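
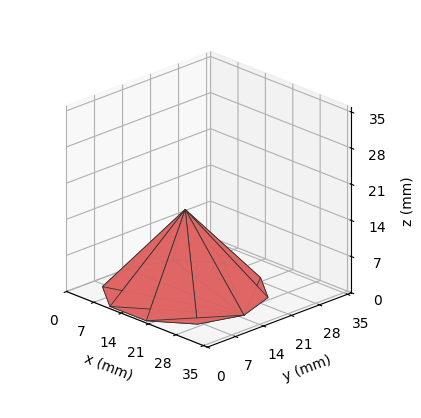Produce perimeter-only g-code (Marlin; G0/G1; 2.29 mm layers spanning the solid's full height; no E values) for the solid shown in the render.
Reading the render: the shape is a regular 10-sided pyramid, base circumscribed radius ≈ 15 mm, apex at z ≈ 16 mm (dimensions read to the nearest mm from the axis ticks). For the g-code, the solid's height is divided into equal slices at the stated Δz and each level perimeter traced with G1 moves after a G0 lift.

; perimeter-only toolpath
G21 ; units = mm
G90 ; absolute positioning
G28 ; home
; layer 1
G0 Z2.29
G0 X27.86 Y15.00
G1 X25.41 Y22.56
G1 X18.98 Y27.23
G1 X11.02 Y27.23
G1 X4.59 Y22.56
G1 X2.14 Y15.00
G1 X4.59 Y7.44
G1 X11.02 Y2.77
G1 X18.98 Y2.77
G1 X25.41 Y7.44
G1 X27.86 Y15.00
; layer 2
G0 Z4.57
G0 X25.71 Y15.00
G1 X23.67 Y21.30
G1 X18.31 Y25.19
G1 X11.69 Y25.19
G1 X6.33 Y21.30
G1 X4.29 Y15.00
G1 X6.33 Y8.70
G1 X11.69 Y4.81
G1 X18.31 Y4.81
G1 X23.67 Y8.70
G1 X25.71 Y15.00
; layer 3
G0 Z6.86
G0 X23.57 Y15.00
G1 X21.94 Y20.04
G1 X17.65 Y23.15
G1 X12.35 Y23.15
G1 X8.06 Y20.04
G1 X6.43 Y15.00
G1 X8.06 Y9.96
G1 X12.35 Y6.85
G1 X17.65 Y6.85
G1 X21.94 Y9.96
G1 X23.57 Y15.00
; layer 4
G0 Z9.14
G0 X21.43 Y15.00
G1 X20.20 Y18.78
G1 X16.99 Y21.12
G1 X13.01 Y21.12
G1 X9.80 Y18.78
G1 X8.57 Y15.00
G1 X9.80 Y11.22
G1 X13.01 Y8.88
G1 X16.99 Y8.88
G1 X20.20 Y11.22
G1 X21.43 Y15.00
; layer 5
G0 Z11.43
G0 X19.29 Y15.00
G1 X18.47 Y17.52
G1 X16.33 Y19.08
G1 X13.67 Y19.08
G1 X11.53 Y17.52
G1 X10.71 Y15.00
G1 X11.53 Y12.48
G1 X13.67 Y10.92
G1 X16.33 Y10.92
G1 X18.47 Y12.48
G1 X19.29 Y15.00
; layer 6
G0 Z13.71
G0 X17.14 Y15.00
G1 X16.73 Y16.26
G1 X15.66 Y17.04
G1 X14.34 Y17.04
G1 X13.27 Y16.26
G1 X12.86 Y15.00
G1 X13.27 Y13.74
G1 X14.34 Y12.96
G1 X15.66 Y12.96
G1 X16.73 Y13.74
G1 X17.14 Y15.00
M2 ; end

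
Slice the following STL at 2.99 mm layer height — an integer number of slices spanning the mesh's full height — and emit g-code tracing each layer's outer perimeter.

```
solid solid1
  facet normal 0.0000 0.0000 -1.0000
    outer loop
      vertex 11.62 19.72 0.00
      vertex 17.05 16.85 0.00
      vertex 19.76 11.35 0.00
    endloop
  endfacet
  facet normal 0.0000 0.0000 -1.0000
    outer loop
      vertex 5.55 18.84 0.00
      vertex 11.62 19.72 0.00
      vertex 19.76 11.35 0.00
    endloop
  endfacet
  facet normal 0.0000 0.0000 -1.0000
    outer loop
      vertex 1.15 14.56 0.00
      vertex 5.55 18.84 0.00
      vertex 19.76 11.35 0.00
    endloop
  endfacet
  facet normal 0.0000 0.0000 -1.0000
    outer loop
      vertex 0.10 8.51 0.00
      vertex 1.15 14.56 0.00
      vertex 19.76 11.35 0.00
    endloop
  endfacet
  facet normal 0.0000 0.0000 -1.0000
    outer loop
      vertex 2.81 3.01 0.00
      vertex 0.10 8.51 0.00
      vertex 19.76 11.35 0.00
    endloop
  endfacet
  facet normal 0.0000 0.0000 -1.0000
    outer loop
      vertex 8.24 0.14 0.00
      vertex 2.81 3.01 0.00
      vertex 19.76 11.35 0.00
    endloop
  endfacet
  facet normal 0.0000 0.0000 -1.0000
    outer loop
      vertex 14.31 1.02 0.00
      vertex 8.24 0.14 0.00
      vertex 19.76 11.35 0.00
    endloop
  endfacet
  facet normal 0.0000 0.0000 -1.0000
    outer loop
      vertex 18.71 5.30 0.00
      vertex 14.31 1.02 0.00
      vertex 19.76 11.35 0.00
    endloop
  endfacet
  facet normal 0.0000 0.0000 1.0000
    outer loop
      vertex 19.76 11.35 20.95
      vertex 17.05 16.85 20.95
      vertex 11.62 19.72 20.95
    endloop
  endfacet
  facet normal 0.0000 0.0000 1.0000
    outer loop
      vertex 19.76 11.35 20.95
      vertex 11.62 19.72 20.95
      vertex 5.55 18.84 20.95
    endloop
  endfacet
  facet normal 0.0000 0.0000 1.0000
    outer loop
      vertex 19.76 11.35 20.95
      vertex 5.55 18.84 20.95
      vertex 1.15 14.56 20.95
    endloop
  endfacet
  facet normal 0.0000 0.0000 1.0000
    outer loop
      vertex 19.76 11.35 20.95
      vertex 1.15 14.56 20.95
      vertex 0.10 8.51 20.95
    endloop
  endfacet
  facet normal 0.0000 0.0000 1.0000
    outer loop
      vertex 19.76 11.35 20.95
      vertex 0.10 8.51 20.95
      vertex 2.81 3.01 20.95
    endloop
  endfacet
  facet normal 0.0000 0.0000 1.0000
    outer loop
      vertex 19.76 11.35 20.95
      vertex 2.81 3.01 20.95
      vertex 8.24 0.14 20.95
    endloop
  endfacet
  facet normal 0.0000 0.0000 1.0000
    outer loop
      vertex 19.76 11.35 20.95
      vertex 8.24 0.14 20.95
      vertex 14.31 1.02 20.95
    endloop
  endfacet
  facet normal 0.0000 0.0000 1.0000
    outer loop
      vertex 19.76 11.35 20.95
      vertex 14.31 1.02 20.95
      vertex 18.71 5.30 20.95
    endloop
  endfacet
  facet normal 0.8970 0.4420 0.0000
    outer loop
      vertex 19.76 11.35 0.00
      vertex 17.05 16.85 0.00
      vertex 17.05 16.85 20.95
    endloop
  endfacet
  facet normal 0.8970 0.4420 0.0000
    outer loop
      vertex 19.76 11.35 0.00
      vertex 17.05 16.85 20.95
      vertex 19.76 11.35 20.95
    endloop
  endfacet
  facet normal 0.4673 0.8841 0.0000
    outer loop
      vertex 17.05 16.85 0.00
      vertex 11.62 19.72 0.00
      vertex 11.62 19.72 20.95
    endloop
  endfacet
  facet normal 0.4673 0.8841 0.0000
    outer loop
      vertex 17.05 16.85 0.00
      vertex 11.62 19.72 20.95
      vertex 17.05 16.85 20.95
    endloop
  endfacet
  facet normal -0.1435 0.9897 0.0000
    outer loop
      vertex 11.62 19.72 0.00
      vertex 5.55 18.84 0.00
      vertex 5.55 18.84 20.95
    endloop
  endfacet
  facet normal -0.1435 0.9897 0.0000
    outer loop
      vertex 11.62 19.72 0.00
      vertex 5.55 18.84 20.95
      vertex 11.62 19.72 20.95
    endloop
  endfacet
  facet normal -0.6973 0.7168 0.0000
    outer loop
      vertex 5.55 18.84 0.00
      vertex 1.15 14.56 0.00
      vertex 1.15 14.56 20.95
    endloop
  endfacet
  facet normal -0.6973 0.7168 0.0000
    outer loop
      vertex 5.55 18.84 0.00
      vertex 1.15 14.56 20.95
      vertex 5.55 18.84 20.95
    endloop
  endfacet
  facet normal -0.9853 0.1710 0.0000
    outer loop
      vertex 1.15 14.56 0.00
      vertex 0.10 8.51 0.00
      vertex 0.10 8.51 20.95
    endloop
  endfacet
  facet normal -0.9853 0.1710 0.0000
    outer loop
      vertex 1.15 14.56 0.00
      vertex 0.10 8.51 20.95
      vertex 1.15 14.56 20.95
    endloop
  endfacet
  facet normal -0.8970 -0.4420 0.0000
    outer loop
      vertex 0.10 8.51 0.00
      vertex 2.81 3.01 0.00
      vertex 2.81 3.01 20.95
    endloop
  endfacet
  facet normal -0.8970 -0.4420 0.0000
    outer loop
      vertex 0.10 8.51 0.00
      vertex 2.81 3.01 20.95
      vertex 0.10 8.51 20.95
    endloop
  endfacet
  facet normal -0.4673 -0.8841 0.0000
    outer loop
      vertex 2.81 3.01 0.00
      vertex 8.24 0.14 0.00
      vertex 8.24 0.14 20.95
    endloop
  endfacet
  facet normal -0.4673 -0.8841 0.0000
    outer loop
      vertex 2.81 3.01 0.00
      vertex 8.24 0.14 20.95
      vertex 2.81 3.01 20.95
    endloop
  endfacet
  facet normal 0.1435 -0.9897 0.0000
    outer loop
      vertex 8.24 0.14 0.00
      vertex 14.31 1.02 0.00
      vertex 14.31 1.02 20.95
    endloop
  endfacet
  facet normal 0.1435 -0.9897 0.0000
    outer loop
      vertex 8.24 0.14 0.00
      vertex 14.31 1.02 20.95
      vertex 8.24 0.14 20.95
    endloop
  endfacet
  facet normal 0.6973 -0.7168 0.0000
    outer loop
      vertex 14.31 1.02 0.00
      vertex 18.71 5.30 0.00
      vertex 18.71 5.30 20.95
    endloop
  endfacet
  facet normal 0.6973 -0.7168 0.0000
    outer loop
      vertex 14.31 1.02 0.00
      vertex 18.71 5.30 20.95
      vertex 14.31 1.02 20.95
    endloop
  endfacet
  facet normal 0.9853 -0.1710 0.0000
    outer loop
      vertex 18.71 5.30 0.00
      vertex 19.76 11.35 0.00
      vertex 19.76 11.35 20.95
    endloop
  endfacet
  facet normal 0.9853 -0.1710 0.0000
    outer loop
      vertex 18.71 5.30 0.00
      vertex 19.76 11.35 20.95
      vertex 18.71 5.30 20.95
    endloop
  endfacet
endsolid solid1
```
; perimeter-only toolpath
G21 ; units = mm
G90 ; absolute positioning
G28 ; home
; layer 1
G0 Z2.99
G0 X19.76 Y11.35
G1 X17.05 Y16.85
G1 X11.62 Y19.72
G1 X5.55 Y18.84
G1 X1.15 Y14.56
G1 X0.10 Y8.51
G1 X2.81 Y3.01
G1 X8.24 Y0.14
G1 X14.31 Y1.02
G1 X18.71 Y5.30
G1 X19.76 Y11.35
; layer 2
G0 Z5.99
G0 X19.76 Y11.35
G1 X17.05 Y16.85
G1 X11.62 Y19.72
G1 X5.55 Y18.84
G1 X1.15 Y14.56
G1 X0.10 Y8.51
G1 X2.81 Y3.01
G1 X8.24 Y0.14
G1 X14.31 Y1.02
G1 X18.71 Y5.30
G1 X19.76 Y11.35
; layer 3
G0 Z8.98
G0 X19.76 Y11.35
G1 X17.05 Y16.85
G1 X11.62 Y19.72
G1 X5.55 Y18.84
G1 X1.15 Y14.56
G1 X0.10 Y8.51
G1 X2.81 Y3.01
G1 X8.24 Y0.14
G1 X14.31 Y1.02
G1 X18.71 Y5.30
G1 X19.76 Y11.35
; layer 4
G0 Z11.97
G0 X19.76 Y11.35
G1 X17.05 Y16.85
G1 X11.62 Y19.72
G1 X5.55 Y18.84
G1 X1.15 Y14.56
G1 X0.10 Y8.51
G1 X2.81 Y3.01
G1 X8.24 Y0.14
G1 X14.31 Y1.02
G1 X18.71 Y5.30
G1 X19.76 Y11.35
; layer 5
G0 Z14.96
G0 X19.76 Y11.35
G1 X17.05 Y16.85
G1 X11.62 Y19.72
G1 X5.55 Y18.84
G1 X1.15 Y14.56
G1 X0.10 Y8.51
G1 X2.81 Y3.01
G1 X8.24 Y0.14
G1 X14.31 Y1.02
G1 X18.71 Y5.30
G1 X19.76 Y11.35
; layer 6
G0 Z17.96
G0 X19.76 Y11.35
G1 X17.05 Y16.85
G1 X11.62 Y19.72
G1 X5.55 Y18.84
G1 X1.15 Y14.56
G1 X0.10 Y8.51
G1 X2.81 Y3.01
G1 X8.24 Y0.14
G1 X14.31 Y1.02
G1 X18.71 Y5.30
G1 X19.76 Y11.35
; layer 7
G0 Z20.95
G0 X19.76 Y11.35
G1 X17.05 Y16.85
G1 X11.62 Y19.72
G1 X5.55 Y18.84
G1 X1.15 Y14.56
G1 X0.10 Y8.51
G1 X2.81 Y3.01
G1 X8.24 Y0.14
G1 X14.31 Y1.02
G1 X18.71 Y5.30
G1 X19.76 Y11.35
M2 ; end

The solid is a regular 10-sided prism (a cylinder approximated with 10 flat sides), circumscribed radius ≈ 9.93 mm, height ≈ 20.9 mm. Slicing at Δz = 2.99 mm — 7 equal slices spanning the solid's height, so layer i sits at z = i·h/7 — gives 7 non-empty perimeters. Each is a 10-segment closed polygon; G0 lifts to the layer z and rapids to the start vertex, then G1 traces the edges.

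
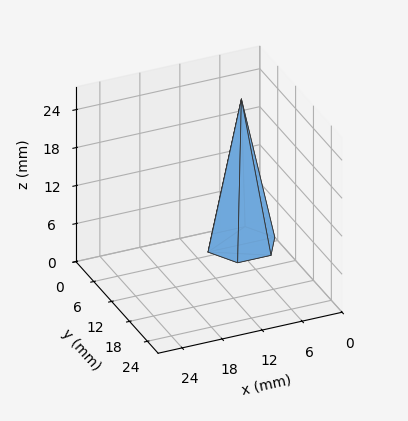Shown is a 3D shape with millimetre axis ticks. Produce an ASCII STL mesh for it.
Reading the render: the shape is a regular 6-sided pyramid, base circumscribed radius ≈ 5 mm, apex at z ≈ 23 mm (dimensions read to the nearest mm from the axis ticks). For the STL, each face is triangulated and given an outward normal.

solid part
  facet normal 0.0000 0.0000 -1.0000
    outer loop
      vertex 2.500 9.330 0.000
      vertex 7.500 9.330 0.000
      vertex 10.000 5.000 0.000
    endloop
  endfacet
  facet normal 0.0000 0.0000 -1.0000
    outer loop
      vertex 0.000 5.000 0.000
      vertex 2.500 9.330 0.000
      vertex 10.000 5.000 0.000
    endloop
  endfacet
  facet normal 0.0000 0.0000 -1.0000
    outer loop
      vertex 2.500 0.670 0.000
      vertex 0.000 5.000 0.000
      vertex 10.000 5.000 0.000
    endloop
  endfacet
  facet normal 0.0000 0.0000 -1.0000
    outer loop
      vertex 7.500 0.670 0.000
      vertex 2.500 0.670 0.000
      vertex 10.000 5.000 0.000
    endloop
  endfacet
  facet normal 0.8511 0.4914 0.1850
    outer loop
      vertex 10.000 5.000 0.000
      vertex 7.500 9.330 0.000
      vertex 5.000 5.000 23.000
    endloop
  endfacet
  facet normal 0.0000 0.9827 0.1850
    outer loop
      vertex 7.500 9.330 0.000
      vertex 2.500 9.330 0.000
      vertex 5.000 5.000 23.000
    endloop
  endfacet
  facet normal -0.8511 0.4914 0.1850
    outer loop
      vertex 2.500 9.330 0.000
      vertex 0.000 5.000 0.000
      vertex 5.000 5.000 23.000
    endloop
  endfacet
  facet normal -0.8511 -0.4914 0.1850
    outer loop
      vertex 0.000 5.000 0.000
      vertex 2.500 0.670 0.000
      vertex 5.000 5.000 23.000
    endloop
  endfacet
  facet normal 0.0000 -0.9827 0.1850
    outer loop
      vertex 2.500 0.670 0.000
      vertex 7.500 0.670 0.000
      vertex 5.000 5.000 23.000
    endloop
  endfacet
  facet normal 0.8511 -0.4914 0.1850
    outer loop
      vertex 7.500 0.670 0.000
      vertex 10.000 5.000 0.000
      vertex 5.000 5.000 23.000
    endloop
  endfacet
endsolid part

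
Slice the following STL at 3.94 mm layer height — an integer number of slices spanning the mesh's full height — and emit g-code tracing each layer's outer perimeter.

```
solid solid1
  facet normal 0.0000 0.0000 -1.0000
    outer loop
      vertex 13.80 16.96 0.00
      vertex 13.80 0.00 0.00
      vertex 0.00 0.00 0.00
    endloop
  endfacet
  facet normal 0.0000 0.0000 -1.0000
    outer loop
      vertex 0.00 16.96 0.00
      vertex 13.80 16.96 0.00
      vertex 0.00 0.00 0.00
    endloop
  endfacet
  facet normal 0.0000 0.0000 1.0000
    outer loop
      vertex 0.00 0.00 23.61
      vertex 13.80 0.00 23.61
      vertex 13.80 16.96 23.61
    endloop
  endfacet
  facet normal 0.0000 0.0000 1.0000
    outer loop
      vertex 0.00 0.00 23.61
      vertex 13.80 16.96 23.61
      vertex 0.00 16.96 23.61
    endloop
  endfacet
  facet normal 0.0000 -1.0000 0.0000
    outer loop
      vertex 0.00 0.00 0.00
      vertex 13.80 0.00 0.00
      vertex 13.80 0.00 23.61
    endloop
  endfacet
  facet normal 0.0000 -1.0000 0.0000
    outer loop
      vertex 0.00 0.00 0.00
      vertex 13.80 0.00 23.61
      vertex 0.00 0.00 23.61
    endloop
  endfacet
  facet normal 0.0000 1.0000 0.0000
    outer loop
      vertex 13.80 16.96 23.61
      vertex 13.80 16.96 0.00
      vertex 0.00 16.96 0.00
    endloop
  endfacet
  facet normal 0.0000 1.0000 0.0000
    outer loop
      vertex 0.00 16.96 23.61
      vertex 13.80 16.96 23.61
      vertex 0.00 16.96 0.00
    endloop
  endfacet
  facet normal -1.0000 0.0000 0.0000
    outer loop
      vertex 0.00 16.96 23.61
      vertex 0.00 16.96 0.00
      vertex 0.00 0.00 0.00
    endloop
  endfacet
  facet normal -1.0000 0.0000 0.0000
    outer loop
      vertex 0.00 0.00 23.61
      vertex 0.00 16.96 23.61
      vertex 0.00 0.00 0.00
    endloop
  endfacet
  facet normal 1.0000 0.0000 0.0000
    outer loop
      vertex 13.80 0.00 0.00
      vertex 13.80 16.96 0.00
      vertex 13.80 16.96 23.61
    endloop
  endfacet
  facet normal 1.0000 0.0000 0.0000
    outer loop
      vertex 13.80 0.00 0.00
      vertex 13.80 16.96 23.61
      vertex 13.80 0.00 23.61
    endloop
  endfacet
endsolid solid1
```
; perimeter-only toolpath
G21 ; units = mm
G90 ; absolute positioning
G28 ; home
; layer 1
G0 Z3.94
G0 X0.00 Y0.00
G1 X13.80 Y0.00
G1 X13.80 Y16.96
G1 X0.00 Y16.96
G1 X0.00 Y0.00
; layer 2
G0 Z7.87
G0 X0.00 Y0.00
G1 X13.80 Y0.00
G1 X13.80 Y16.96
G1 X0.00 Y16.96
G1 X0.00 Y0.00
; layer 3
G0 Z11.80
G0 X0.00 Y0.00
G1 X13.80 Y0.00
G1 X13.80 Y16.96
G1 X0.00 Y16.96
G1 X0.00 Y0.00
; layer 4
G0 Z15.74
G0 X0.00 Y0.00
G1 X13.80 Y0.00
G1 X13.80 Y16.96
G1 X0.00 Y16.96
G1 X0.00 Y0.00
; layer 5
G0 Z19.68
G0 X0.00 Y0.00
G1 X13.80 Y0.00
G1 X13.80 Y16.96
G1 X0.00 Y16.96
G1 X0.00 Y0.00
; layer 6
G0 Z23.61
G0 X0.00 Y0.00
G1 X13.80 Y0.00
G1 X13.80 Y16.96
G1 X0.00 Y16.96
G1 X0.00 Y0.00
M2 ; end

The solid is a rectangular box, roughly 13.8 × 17 mm footprint and 23.6 mm tall. Slicing at Δz = 3.94 mm — 6 equal slices spanning the solid's height, so layer i sits at z = i·h/6 — gives 6 non-empty perimeters. Each is a 4-segment closed polygon; G0 lifts to the layer z and rapids to the start vertex, then G1 traces the edges.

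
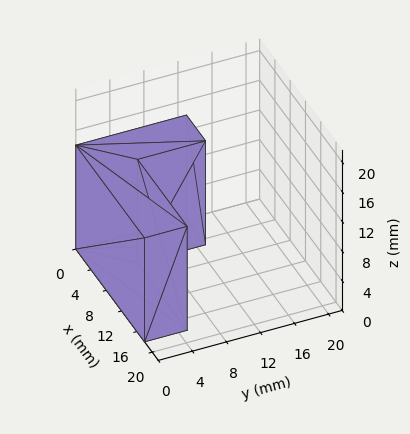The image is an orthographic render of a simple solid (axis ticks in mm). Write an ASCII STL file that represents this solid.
Reading the render: the shape is an L-shaped prism: outer 18 × 13 mm, arm thicknesses ≈ 5 mm (horizontal) and 5 mm (vertical), extruded 14 mm in z (dimensions read to the nearest mm from the axis ticks). For the STL, each face is triangulated and given an outward normal.

solid part
  facet normal 0.0000 0.0000 -1.0000
    outer loop
      vertex 18.0 5.0 0.0
      vertex 18.0 0.0 0.0
      vertex 0.0 0.0 0.0
    endloop
  endfacet
  facet normal 0.0000 0.0000 -1.0000
    outer loop
      vertex 5.0 5.0 0.0
      vertex 18.0 5.0 0.0
      vertex 0.0 0.0 0.0
    endloop
  endfacet
  facet normal 0.0000 0.0000 -1.0000
    outer loop
      vertex 5.0 13.0 0.0
      vertex 5.0 5.0 0.0
      vertex 0.0 0.0 0.0
    endloop
  endfacet
  facet normal 0.0000 0.0000 -1.0000
    outer loop
      vertex 0.0 13.0 0.0
      vertex 5.0 13.0 0.0
      vertex 0.0 0.0 0.0
    endloop
  endfacet
  facet normal 0.0000 0.0000 1.0000
    outer loop
      vertex 0.0 0.0 14.0
      vertex 18.0 0.0 14.0
      vertex 18.0 5.0 14.0
    endloop
  endfacet
  facet normal 0.0000 0.0000 1.0000
    outer loop
      vertex 0.0 0.0 14.0
      vertex 18.0 5.0 14.0
      vertex 5.0 5.0 14.0
    endloop
  endfacet
  facet normal 0.0000 0.0000 1.0000
    outer loop
      vertex 0.0 0.0 14.0
      vertex 5.0 5.0 14.0
      vertex 5.0 13.0 14.0
    endloop
  endfacet
  facet normal 0.0000 0.0000 1.0000
    outer loop
      vertex 0.0 0.0 14.0
      vertex 5.0 13.0 14.0
      vertex 0.0 13.0 14.0
    endloop
  endfacet
  facet normal 0.0000 -1.0000 0.0000
    outer loop
      vertex 0.0 0.0 0.0
      vertex 18.0 0.0 0.0
      vertex 18.0 0.0 14.0
    endloop
  endfacet
  facet normal 0.0000 -1.0000 0.0000
    outer loop
      vertex 0.0 0.0 0.0
      vertex 18.0 0.0 14.0
      vertex 0.0 0.0 14.0
    endloop
  endfacet
  facet normal 1.0000 0.0000 0.0000
    outer loop
      vertex 18.0 0.0 0.0
      vertex 18.0 5.0 0.0
      vertex 18.0 5.0 14.0
    endloop
  endfacet
  facet normal 1.0000 0.0000 0.0000
    outer loop
      vertex 18.0 0.0 0.0
      vertex 18.0 5.0 14.0
      vertex 18.0 0.0 14.0
    endloop
  endfacet
  facet normal 0.0000 1.0000 0.0000
    outer loop
      vertex 18.0 5.0 0.0
      vertex 5.0 5.0 0.0
      vertex 5.0 5.0 14.0
    endloop
  endfacet
  facet normal 0.0000 1.0000 0.0000
    outer loop
      vertex 18.0 5.0 0.0
      vertex 5.0 5.0 14.0
      vertex 18.0 5.0 14.0
    endloop
  endfacet
  facet normal 1.0000 0.0000 0.0000
    outer loop
      vertex 5.0 5.0 0.0
      vertex 5.0 13.0 0.0
      vertex 5.0 13.0 14.0
    endloop
  endfacet
  facet normal 1.0000 0.0000 0.0000
    outer loop
      vertex 5.0 5.0 0.0
      vertex 5.0 13.0 14.0
      vertex 5.0 5.0 14.0
    endloop
  endfacet
  facet normal 0.0000 1.0000 0.0000
    outer loop
      vertex 5.0 13.0 0.0
      vertex 0.0 13.0 0.0
      vertex 0.0 13.0 14.0
    endloop
  endfacet
  facet normal 0.0000 1.0000 0.0000
    outer loop
      vertex 5.0 13.0 0.0
      vertex 0.0 13.0 14.0
      vertex 5.0 13.0 14.0
    endloop
  endfacet
  facet normal -1.0000 0.0000 0.0000
    outer loop
      vertex 0.0 13.0 0.0
      vertex 0.0 0.0 0.0
      vertex 0.0 0.0 14.0
    endloop
  endfacet
  facet normal -1.0000 0.0000 0.0000
    outer loop
      vertex 0.0 13.0 0.0
      vertex 0.0 0.0 14.0
      vertex 0.0 13.0 14.0
    endloop
  endfacet
endsolid part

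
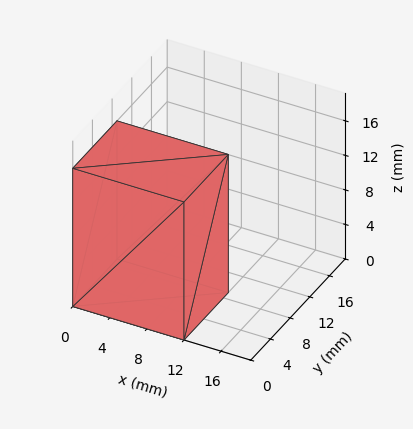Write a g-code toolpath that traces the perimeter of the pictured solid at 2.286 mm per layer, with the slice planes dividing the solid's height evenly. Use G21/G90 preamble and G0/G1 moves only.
Reading the render: the shape is a rectangular box, roughly 12 × 9 mm footprint and 16 mm tall (dimensions read to the nearest mm from the axis ticks). For the g-code, the solid's height is divided into equal slices at the stated Δz and each level perimeter traced with G1 moves after a G0 lift.

; perimeter-only toolpath
G21 ; units = mm
G90 ; absolute positioning
G28 ; home
; layer 1
G0 Z2.286
G0 X0.000 Y0.000
G1 X12.000 Y0.000
G1 X12.000 Y9.000
G1 X0.000 Y9.000
G1 X0.000 Y0.000
; layer 2
G0 Z4.571
G0 X0.000 Y0.000
G1 X12.000 Y0.000
G1 X12.000 Y9.000
G1 X0.000 Y9.000
G1 X0.000 Y0.000
; layer 3
G0 Z6.857
G0 X0.000 Y0.000
G1 X12.000 Y0.000
G1 X12.000 Y9.000
G1 X0.000 Y9.000
G1 X0.000 Y0.000
; layer 4
G0 Z9.143
G0 X0.000 Y0.000
G1 X12.000 Y0.000
G1 X12.000 Y9.000
G1 X0.000 Y9.000
G1 X0.000 Y0.000
; layer 5
G0 Z11.429
G0 X0.000 Y0.000
G1 X12.000 Y0.000
G1 X12.000 Y9.000
G1 X0.000 Y9.000
G1 X0.000 Y0.000
; layer 6
G0 Z13.714
G0 X0.000 Y0.000
G1 X12.000 Y0.000
G1 X12.000 Y9.000
G1 X0.000 Y9.000
G1 X0.000 Y0.000
; layer 7
G0 Z16.000
G0 X0.000 Y0.000
G1 X12.000 Y0.000
G1 X12.000 Y9.000
G1 X0.000 Y9.000
G1 X0.000 Y0.000
M2 ; end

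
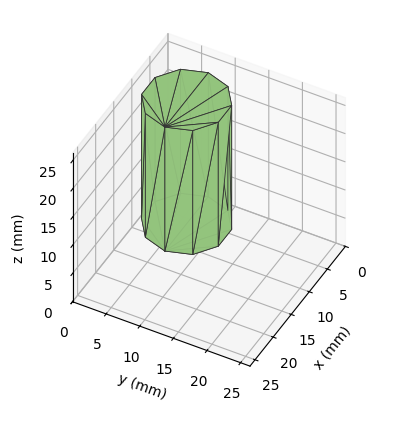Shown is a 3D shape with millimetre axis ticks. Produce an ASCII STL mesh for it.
Reading the render: the shape is a regular 10-sided prism (a cylinder approximated with 10 flat sides), circumscribed radius ≈ 6 mm, height ≈ 22 mm (dimensions read to the nearest mm from the axis ticks). For the STL, each face is triangulated and given an outward normal.

solid part
  facet normal 0.0000 0.0000 -1.0000
    outer loop
      vertex 7.854 11.706 0.000
      vertex 10.854 9.527 0.000
      vertex 12.000 6.000 0.000
    endloop
  endfacet
  facet normal 0.0000 0.0000 -1.0000
    outer loop
      vertex 4.146 11.706 0.000
      vertex 7.854 11.706 0.000
      vertex 12.000 6.000 0.000
    endloop
  endfacet
  facet normal 0.0000 0.0000 -1.0000
    outer loop
      vertex 1.146 9.527 0.000
      vertex 4.146 11.706 0.000
      vertex 12.000 6.000 0.000
    endloop
  endfacet
  facet normal 0.0000 0.0000 -1.0000
    outer loop
      vertex 0.000 6.000 0.000
      vertex 1.146 9.527 0.000
      vertex 12.000 6.000 0.000
    endloop
  endfacet
  facet normal 0.0000 0.0000 -1.0000
    outer loop
      vertex 1.146 2.473 0.000
      vertex 0.000 6.000 0.000
      vertex 12.000 6.000 0.000
    endloop
  endfacet
  facet normal 0.0000 0.0000 -1.0000
    outer loop
      vertex 4.146 0.294 0.000
      vertex 1.146 2.473 0.000
      vertex 12.000 6.000 0.000
    endloop
  endfacet
  facet normal 0.0000 0.0000 -1.0000
    outer loop
      vertex 7.854 0.294 0.000
      vertex 4.146 0.294 0.000
      vertex 12.000 6.000 0.000
    endloop
  endfacet
  facet normal 0.0000 0.0000 -1.0000
    outer loop
      vertex 10.854 2.473 0.000
      vertex 7.854 0.294 0.000
      vertex 12.000 6.000 0.000
    endloop
  endfacet
  facet normal 0.0000 0.0000 1.0000
    outer loop
      vertex 12.000 6.000 22.000
      vertex 10.854 9.527 22.000
      vertex 7.854 11.706 22.000
    endloop
  endfacet
  facet normal 0.0000 0.0000 1.0000
    outer loop
      vertex 12.000 6.000 22.000
      vertex 7.854 11.706 22.000
      vertex 4.146 11.706 22.000
    endloop
  endfacet
  facet normal 0.0000 0.0000 1.0000
    outer loop
      vertex 12.000 6.000 22.000
      vertex 4.146 11.706 22.000
      vertex 1.146 9.527 22.000
    endloop
  endfacet
  facet normal 0.0000 0.0000 1.0000
    outer loop
      vertex 12.000 6.000 22.000
      vertex 1.146 9.527 22.000
      vertex 0.000 6.000 22.000
    endloop
  endfacet
  facet normal 0.0000 0.0000 1.0000
    outer loop
      vertex 12.000 6.000 22.000
      vertex 0.000 6.000 22.000
      vertex 1.146 2.473 22.000
    endloop
  endfacet
  facet normal 0.0000 0.0000 1.0000
    outer loop
      vertex 12.000 6.000 22.000
      vertex 1.146 2.473 22.000
      vertex 4.146 0.294 22.000
    endloop
  endfacet
  facet normal 0.0000 0.0000 1.0000
    outer loop
      vertex 12.000 6.000 22.000
      vertex 4.146 0.294 22.000
      vertex 7.854 0.294 22.000
    endloop
  endfacet
  facet normal 0.0000 0.0000 1.0000
    outer loop
      vertex 12.000 6.000 22.000
      vertex 7.854 0.294 22.000
      vertex 10.854 2.473 22.000
    endloop
  endfacet
  facet normal 0.9511 0.3090 0.0000
    outer loop
      vertex 12.000 6.000 0.000
      vertex 10.854 9.527 0.000
      vertex 10.854 9.527 22.000
    endloop
  endfacet
  facet normal 0.9511 0.3090 0.0000
    outer loop
      vertex 12.000 6.000 0.000
      vertex 10.854 9.527 22.000
      vertex 12.000 6.000 22.000
    endloop
  endfacet
  facet normal 0.5877 0.8091 0.0000
    outer loop
      vertex 10.854 9.527 0.000
      vertex 7.854 11.706 0.000
      vertex 7.854 11.706 22.000
    endloop
  endfacet
  facet normal 0.5877 0.8091 0.0000
    outer loop
      vertex 10.854 9.527 0.000
      vertex 7.854 11.706 22.000
      vertex 10.854 9.527 22.000
    endloop
  endfacet
  facet normal 0.0000 1.0000 0.0000
    outer loop
      vertex 7.854 11.706 0.000
      vertex 4.146 11.706 0.000
      vertex 4.146 11.706 22.000
    endloop
  endfacet
  facet normal 0.0000 1.0000 0.0000
    outer loop
      vertex 7.854 11.706 0.000
      vertex 4.146 11.706 22.000
      vertex 7.854 11.706 22.000
    endloop
  endfacet
  facet normal -0.5877 0.8091 0.0000
    outer loop
      vertex 4.146 11.706 0.000
      vertex 1.146 9.527 0.000
      vertex 1.146 9.527 22.000
    endloop
  endfacet
  facet normal -0.5877 0.8091 0.0000
    outer loop
      vertex 4.146 11.706 0.000
      vertex 1.146 9.527 22.000
      vertex 4.146 11.706 22.000
    endloop
  endfacet
  facet normal -0.9511 0.3090 0.0000
    outer loop
      vertex 1.146 9.527 0.000
      vertex 0.000 6.000 0.000
      vertex 0.000 6.000 22.000
    endloop
  endfacet
  facet normal -0.9511 0.3090 0.0000
    outer loop
      vertex 1.146 9.527 0.000
      vertex 0.000 6.000 22.000
      vertex 1.146 9.527 22.000
    endloop
  endfacet
  facet normal -0.9511 -0.3090 0.0000
    outer loop
      vertex 0.000 6.000 0.000
      vertex 1.146 2.473 0.000
      vertex 1.146 2.473 22.000
    endloop
  endfacet
  facet normal -0.9511 -0.3090 0.0000
    outer loop
      vertex 0.000 6.000 0.000
      vertex 1.146 2.473 22.000
      vertex 0.000 6.000 22.000
    endloop
  endfacet
  facet normal -0.5877 -0.8091 0.0000
    outer loop
      vertex 1.146 2.473 0.000
      vertex 4.146 0.294 0.000
      vertex 4.146 0.294 22.000
    endloop
  endfacet
  facet normal -0.5877 -0.8091 0.0000
    outer loop
      vertex 1.146 2.473 0.000
      vertex 4.146 0.294 22.000
      vertex 1.146 2.473 22.000
    endloop
  endfacet
  facet normal 0.0000 -1.0000 0.0000
    outer loop
      vertex 4.146 0.294 0.000
      vertex 7.854 0.294 0.000
      vertex 7.854 0.294 22.000
    endloop
  endfacet
  facet normal 0.0000 -1.0000 0.0000
    outer loop
      vertex 4.146 0.294 0.000
      vertex 7.854 0.294 22.000
      vertex 4.146 0.294 22.000
    endloop
  endfacet
  facet normal 0.5877 -0.8091 0.0000
    outer loop
      vertex 7.854 0.294 0.000
      vertex 10.854 2.473 0.000
      vertex 10.854 2.473 22.000
    endloop
  endfacet
  facet normal 0.5877 -0.8091 0.0000
    outer loop
      vertex 7.854 0.294 0.000
      vertex 10.854 2.473 22.000
      vertex 7.854 0.294 22.000
    endloop
  endfacet
  facet normal 0.9511 -0.3090 0.0000
    outer loop
      vertex 10.854 2.473 0.000
      vertex 12.000 6.000 0.000
      vertex 12.000 6.000 22.000
    endloop
  endfacet
  facet normal 0.9511 -0.3090 0.0000
    outer loop
      vertex 10.854 2.473 0.000
      vertex 12.000 6.000 22.000
      vertex 10.854 2.473 22.000
    endloop
  endfacet
endsolid part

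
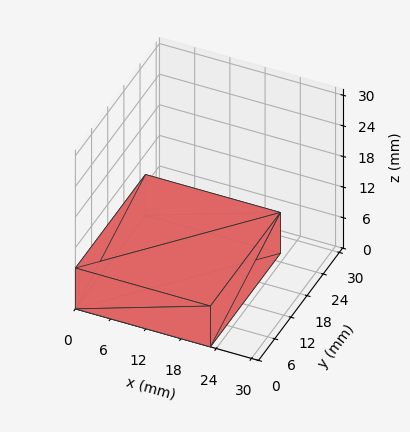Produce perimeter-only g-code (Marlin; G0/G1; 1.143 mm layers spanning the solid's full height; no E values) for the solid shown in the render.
Reading the render: the shape is a rectangular box, roughly 23 × 26 mm footprint and 8 mm tall (dimensions read to the nearest mm from the axis ticks). For the g-code, the solid's height is divided into equal slices at the stated Δz and each level perimeter traced with G1 moves after a G0 lift.

; perimeter-only toolpath
G21 ; units = mm
G90 ; absolute positioning
G28 ; home
; layer 1
G0 Z1.143
G0 X0.000 Y0.000
G1 X23.000 Y0.000
G1 X23.000 Y26.000
G1 X0.000 Y26.000
G1 X0.000 Y0.000
; layer 2
G0 Z2.286
G0 X0.000 Y0.000
G1 X23.000 Y0.000
G1 X23.000 Y26.000
G1 X0.000 Y26.000
G1 X0.000 Y0.000
; layer 3
G0 Z3.429
G0 X0.000 Y0.000
G1 X23.000 Y0.000
G1 X23.000 Y26.000
G1 X0.000 Y26.000
G1 X0.000 Y0.000
; layer 4
G0 Z4.571
G0 X0.000 Y0.000
G1 X23.000 Y0.000
G1 X23.000 Y26.000
G1 X0.000 Y26.000
G1 X0.000 Y0.000
; layer 5
G0 Z5.714
G0 X0.000 Y0.000
G1 X23.000 Y0.000
G1 X23.000 Y26.000
G1 X0.000 Y26.000
G1 X0.000 Y0.000
; layer 6
G0 Z6.857
G0 X0.000 Y0.000
G1 X23.000 Y0.000
G1 X23.000 Y26.000
G1 X0.000 Y26.000
G1 X0.000 Y0.000
; layer 7
G0 Z8.000
G0 X0.000 Y0.000
G1 X23.000 Y0.000
G1 X23.000 Y26.000
G1 X0.000 Y26.000
G1 X0.000 Y0.000
M2 ; end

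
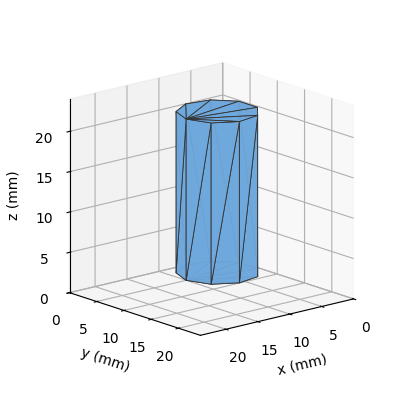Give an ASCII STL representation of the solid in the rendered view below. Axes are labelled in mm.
Reading the render: the shape is a regular 9-sided prism (a cylinder approximated with 9 flat sides), circumscribed radius ≈ 5 mm, height ≈ 20 mm (dimensions read to the nearest mm from the axis ticks). For the STL, each face is triangulated and given an outward normal.

solid part
  facet normal 0.0000 0.0000 -1.0000
    outer loop
      vertex 5.868 9.924 0.000
      vertex 8.830 8.214 0.000
      vertex 10.000 5.000 0.000
    endloop
  endfacet
  facet normal 0.0000 0.0000 -1.0000
    outer loop
      vertex 2.500 9.330 0.000
      vertex 5.868 9.924 0.000
      vertex 10.000 5.000 0.000
    endloop
  endfacet
  facet normal 0.0000 0.0000 -1.0000
    outer loop
      vertex 0.302 6.710 0.000
      vertex 2.500 9.330 0.000
      vertex 10.000 5.000 0.000
    endloop
  endfacet
  facet normal 0.0000 0.0000 -1.0000
    outer loop
      vertex 0.302 3.290 0.000
      vertex 0.302 6.710 0.000
      vertex 10.000 5.000 0.000
    endloop
  endfacet
  facet normal 0.0000 0.0000 -1.0000
    outer loop
      vertex 2.500 0.670 0.000
      vertex 0.302 3.290 0.000
      vertex 10.000 5.000 0.000
    endloop
  endfacet
  facet normal 0.0000 0.0000 -1.0000
    outer loop
      vertex 5.868 0.076 0.000
      vertex 2.500 0.670 0.000
      vertex 10.000 5.000 0.000
    endloop
  endfacet
  facet normal 0.0000 0.0000 -1.0000
    outer loop
      vertex 8.830 1.786 0.000
      vertex 5.868 0.076 0.000
      vertex 10.000 5.000 0.000
    endloop
  endfacet
  facet normal 0.0000 0.0000 1.0000
    outer loop
      vertex 10.000 5.000 20.000
      vertex 8.830 8.214 20.000
      vertex 5.868 9.924 20.000
    endloop
  endfacet
  facet normal 0.0000 0.0000 1.0000
    outer loop
      vertex 10.000 5.000 20.000
      vertex 5.868 9.924 20.000
      vertex 2.500 9.330 20.000
    endloop
  endfacet
  facet normal 0.0000 0.0000 1.0000
    outer loop
      vertex 10.000 5.000 20.000
      vertex 2.500 9.330 20.000
      vertex 0.302 6.710 20.000
    endloop
  endfacet
  facet normal 0.0000 0.0000 1.0000
    outer loop
      vertex 10.000 5.000 20.000
      vertex 0.302 6.710 20.000
      vertex 0.302 3.290 20.000
    endloop
  endfacet
  facet normal 0.0000 0.0000 1.0000
    outer loop
      vertex 10.000 5.000 20.000
      vertex 0.302 3.290 20.000
      vertex 2.500 0.670 20.000
    endloop
  endfacet
  facet normal 0.0000 0.0000 1.0000
    outer loop
      vertex 10.000 5.000 20.000
      vertex 2.500 0.670 20.000
      vertex 5.868 0.076 20.000
    endloop
  endfacet
  facet normal 0.0000 0.0000 1.0000
    outer loop
      vertex 10.000 5.000 20.000
      vertex 5.868 0.076 20.000
      vertex 8.830 1.786 20.000
    endloop
  endfacet
  facet normal 0.9397 0.3421 0.0000
    outer loop
      vertex 10.000 5.000 0.000
      vertex 8.830 8.214 0.000
      vertex 8.830 8.214 20.000
    endloop
  endfacet
  facet normal 0.9397 0.3421 0.0000
    outer loop
      vertex 10.000 5.000 0.000
      vertex 8.830 8.214 20.000
      vertex 10.000 5.000 20.000
    endloop
  endfacet
  facet normal 0.5000 0.8660 0.0000
    outer loop
      vertex 8.830 8.214 0.000
      vertex 5.868 9.924 0.000
      vertex 5.868 9.924 20.000
    endloop
  endfacet
  facet normal 0.5000 0.8660 0.0000
    outer loop
      vertex 8.830 8.214 0.000
      vertex 5.868 9.924 20.000
      vertex 8.830 8.214 20.000
    endloop
  endfacet
  facet normal -0.1737 0.9848 0.0000
    outer loop
      vertex 5.868 9.924 0.000
      vertex 2.500 9.330 0.000
      vertex 2.500 9.330 20.000
    endloop
  endfacet
  facet normal -0.1737 0.9848 0.0000
    outer loop
      vertex 5.868 9.924 0.000
      vertex 2.500 9.330 20.000
      vertex 5.868 9.924 20.000
    endloop
  endfacet
  facet normal -0.7661 0.6427 0.0000
    outer loop
      vertex 2.500 9.330 0.000
      vertex 0.302 6.710 0.000
      vertex 0.302 6.710 20.000
    endloop
  endfacet
  facet normal -0.7661 0.6427 0.0000
    outer loop
      vertex 2.500 9.330 0.000
      vertex 0.302 6.710 20.000
      vertex 2.500 9.330 20.000
    endloop
  endfacet
  facet normal -1.0000 0.0000 0.0000
    outer loop
      vertex 0.302 6.710 0.000
      vertex 0.302 3.290 0.000
      vertex 0.302 3.290 20.000
    endloop
  endfacet
  facet normal -1.0000 0.0000 0.0000
    outer loop
      vertex 0.302 6.710 0.000
      vertex 0.302 3.290 20.000
      vertex 0.302 6.710 20.000
    endloop
  endfacet
  facet normal -0.7661 -0.6427 0.0000
    outer loop
      vertex 0.302 3.290 0.000
      vertex 2.500 0.670 0.000
      vertex 2.500 0.670 20.000
    endloop
  endfacet
  facet normal -0.7661 -0.6427 0.0000
    outer loop
      vertex 0.302 3.290 0.000
      vertex 2.500 0.670 20.000
      vertex 0.302 3.290 20.000
    endloop
  endfacet
  facet normal -0.1737 -0.9848 0.0000
    outer loop
      vertex 2.500 0.670 0.000
      vertex 5.868 0.076 0.000
      vertex 5.868 0.076 20.000
    endloop
  endfacet
  facet normal -0.1737 -0.9848 0.0000
    outer loop
      vertex 2.500 0.670 0.000
      vertex 5.868 0.076 20.000
      vertex 2.500 0.670 20.000
    endloop
  endfacet
  facet normal 0.5000 -0.8660 0.0000
    outer loop
      vertex 5.868 0.076 0.000
      vertex 8.830 1.786 0.000
      vertex 8.830 1.786 20.000
    endloop
  endfacet
  facet normal 0.5000 -0.8660 0.0000
    outer loop
      vertex 5.868 0.076 0.000
      vertex 8.830 1.786 20.000
      vertex 5.868 0.076 20.000
    endloop
  endfacet
  facet normal 0.9397 -0.3421 0.0000
    outer loop
      vertex 8.830 1.786 0.000
      vertex 10.000 5.000 0.000
      vertex 10.000 5.000 20.000
    endloop
  endfacet
  facet normal 0.9397 -0.3421 0.0000
    outer loop
      vertex 8.830 1.786 0.000
      vertex 10.000 5.000 20.000
      vertex 8.830 1.786 20.000
    endloop
  endfacet
endsolid part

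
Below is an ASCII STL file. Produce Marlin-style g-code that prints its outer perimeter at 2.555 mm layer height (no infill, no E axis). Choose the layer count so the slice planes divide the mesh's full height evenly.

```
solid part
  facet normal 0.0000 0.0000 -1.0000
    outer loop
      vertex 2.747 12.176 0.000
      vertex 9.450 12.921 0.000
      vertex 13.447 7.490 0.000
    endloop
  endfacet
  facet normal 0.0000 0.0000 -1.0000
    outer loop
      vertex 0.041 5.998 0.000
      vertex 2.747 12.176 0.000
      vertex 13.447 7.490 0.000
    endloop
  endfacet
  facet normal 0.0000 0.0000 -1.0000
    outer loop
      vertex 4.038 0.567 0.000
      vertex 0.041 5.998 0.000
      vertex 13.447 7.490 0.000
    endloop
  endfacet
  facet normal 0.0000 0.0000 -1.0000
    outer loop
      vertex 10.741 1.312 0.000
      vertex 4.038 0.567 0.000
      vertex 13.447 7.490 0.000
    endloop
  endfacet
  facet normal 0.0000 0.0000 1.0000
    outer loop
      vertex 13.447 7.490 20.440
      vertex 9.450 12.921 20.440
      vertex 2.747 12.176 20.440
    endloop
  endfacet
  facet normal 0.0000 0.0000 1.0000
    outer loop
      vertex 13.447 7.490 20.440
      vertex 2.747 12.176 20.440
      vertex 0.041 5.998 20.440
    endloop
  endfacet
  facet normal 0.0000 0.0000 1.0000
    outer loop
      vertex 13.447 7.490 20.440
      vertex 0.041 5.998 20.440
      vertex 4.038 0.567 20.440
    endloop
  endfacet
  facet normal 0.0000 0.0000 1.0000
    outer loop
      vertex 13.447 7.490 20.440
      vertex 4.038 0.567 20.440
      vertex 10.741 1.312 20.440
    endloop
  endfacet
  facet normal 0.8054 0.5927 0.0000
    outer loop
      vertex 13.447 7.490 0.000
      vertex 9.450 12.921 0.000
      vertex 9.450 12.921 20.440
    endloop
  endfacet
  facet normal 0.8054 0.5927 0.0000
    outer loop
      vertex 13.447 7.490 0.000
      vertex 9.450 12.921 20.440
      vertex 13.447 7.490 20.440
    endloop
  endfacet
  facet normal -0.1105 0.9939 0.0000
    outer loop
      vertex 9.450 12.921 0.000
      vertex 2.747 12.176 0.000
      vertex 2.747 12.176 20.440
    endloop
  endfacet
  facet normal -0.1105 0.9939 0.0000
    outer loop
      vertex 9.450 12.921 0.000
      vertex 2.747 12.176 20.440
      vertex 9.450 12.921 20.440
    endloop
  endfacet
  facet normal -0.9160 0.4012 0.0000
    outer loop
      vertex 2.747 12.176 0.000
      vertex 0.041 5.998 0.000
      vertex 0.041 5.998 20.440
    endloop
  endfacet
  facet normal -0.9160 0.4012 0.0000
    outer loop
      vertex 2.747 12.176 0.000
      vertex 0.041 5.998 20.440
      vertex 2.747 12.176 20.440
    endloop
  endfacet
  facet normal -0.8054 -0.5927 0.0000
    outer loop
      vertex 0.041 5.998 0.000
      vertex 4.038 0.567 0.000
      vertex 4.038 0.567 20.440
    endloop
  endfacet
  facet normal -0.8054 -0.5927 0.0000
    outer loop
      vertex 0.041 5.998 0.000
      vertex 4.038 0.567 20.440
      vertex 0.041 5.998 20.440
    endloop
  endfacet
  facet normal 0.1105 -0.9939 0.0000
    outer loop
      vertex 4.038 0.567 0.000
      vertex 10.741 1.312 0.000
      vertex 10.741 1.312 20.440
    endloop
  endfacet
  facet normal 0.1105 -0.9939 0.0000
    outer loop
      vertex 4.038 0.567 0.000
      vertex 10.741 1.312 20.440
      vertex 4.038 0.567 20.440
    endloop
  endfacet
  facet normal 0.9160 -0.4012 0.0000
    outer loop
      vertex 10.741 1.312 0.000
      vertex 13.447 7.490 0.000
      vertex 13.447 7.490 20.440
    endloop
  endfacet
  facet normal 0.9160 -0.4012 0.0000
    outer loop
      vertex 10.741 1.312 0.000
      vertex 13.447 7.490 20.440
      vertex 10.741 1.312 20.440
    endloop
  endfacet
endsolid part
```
; perimeter-only toolpath
G21 ; units = mm
G90 ; absolute positioning
G28 ; home
; layer 1
G0 Z2.555
G0 X13.447 Y7.490
G1 X9.450 Y12.921
G1 X2.747 Y12.176
G1 X0.041 Y5.998
G1 X4.038 Y0.567
G1 X10.741 Y1.312
G1 X13.447 Y7.490
; layer 2
G0 Z5.110
G0 X13.447 Y7.490
G1 X9.450 Y12.921
G1 X2.747 Y12.176
G1 X0.041 Y5.998
G1 X4.038 Y0.567
G1 X10.741 Y1.312
G1 X13.447 Y7.490
; layer 3
G0 Z7.665
G0 X13.447 Y7.490
G1 X9.450 Y12.921
G1 X2.747 Y12.176
G1 X0.041 Y5.998
G1 X4.038 Y0.567
G1 X10.741 Y1.312
G1 X13.447 Y7.490
; layer 4
G0 Z10.220
G0 X13.447 Y7.490
G1 X9.450 Y12.921
G1 X2.747 Y12.176
G1 X0.041 Y5.998
G1 X4.038 Y0.567
G1 X10.741 Y1.312
G1 X13.447 Y7.490
; layer 5
G0 Z12.775
G0 X13.447 Y7.490
G1 X9.450 Y12.921
G1 X2.747 Y12.176
G1 X0.041 Y5.998
G1 X4.038 Y0.567
G1 X10.741 Y1.312
G1 X13.447 Y7.490
; layer 6
G0 Z15.330
G0 X13.447 Y7.490
G1 X9.450 Y12.921
G1 X2.747 Y12.176
G1 X0.041 Y5.998
G1 X4.038 Y0.567
G1 X10.741 Y1.312
G1 X13.447 Y7.490
; layer 7
G0 Z17.885
G0 X13.447 Y7.490
G1 X9.450 Y12.921
G1 X2.747 Y12.176
G1 X0.041 Y5.998
G1 X4.038 Y0.567
G1 X10.741 Y1.312
G1 X13.447 Y7.490
; layer 8
G0 Z20.440
G0 X13.447 Y7.490
G1 X9.450 Y12.921
G1 X2.747 Y12.176
G1 X0.041 Y5.998
G1 X4.038 Y0.567
G1 X10.741 Y1.312
G1 X13.447 Y7.490
M2 ; end

The solid is a regular 6-sided prism (a cylinder approximated with 6 flat sides), circumscribed radius ≈ 6.74 mm, height ≈ 20.4 mm. Slicing at Δz = 2.555 mm — 8 equal slices spanning the solid's height, so layer i sits at z = i·h/8 — gives 8 non-empty perimeters. Each is a 6-segment closed polygon; G0 lifts to the layer z and rapids to the start vertex, then G1 traces the edges.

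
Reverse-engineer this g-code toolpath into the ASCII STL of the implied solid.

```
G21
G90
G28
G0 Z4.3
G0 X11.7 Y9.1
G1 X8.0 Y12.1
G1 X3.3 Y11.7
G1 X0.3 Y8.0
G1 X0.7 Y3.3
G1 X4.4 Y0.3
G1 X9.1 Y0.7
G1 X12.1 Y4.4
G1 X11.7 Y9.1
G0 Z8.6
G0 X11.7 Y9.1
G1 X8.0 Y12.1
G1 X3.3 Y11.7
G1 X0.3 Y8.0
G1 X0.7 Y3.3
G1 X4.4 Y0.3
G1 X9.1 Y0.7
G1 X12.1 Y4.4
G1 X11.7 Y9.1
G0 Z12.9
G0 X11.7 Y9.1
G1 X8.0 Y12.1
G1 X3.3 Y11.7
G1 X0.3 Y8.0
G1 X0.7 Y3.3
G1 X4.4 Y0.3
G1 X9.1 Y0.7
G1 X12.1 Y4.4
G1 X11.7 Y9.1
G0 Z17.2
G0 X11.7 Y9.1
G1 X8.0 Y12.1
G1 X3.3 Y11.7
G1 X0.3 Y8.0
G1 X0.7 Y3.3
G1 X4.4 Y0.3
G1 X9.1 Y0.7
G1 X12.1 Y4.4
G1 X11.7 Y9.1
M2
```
solid part
  facet normal 0.0000 0.0000 -1.0000
    outer loop
      vertex 3.3 11.7 0.0
      vertex 8.0 12.1 0.0
      vertex 11.7 9.1 0.0
    endloop
  endfacet
  facet normal 0.0000 0.0000 -1.0000
    outer loop
      vertex 0.3 8.0 0.0
      vertex 3.3 11.7 0.0
      vertex 11.7 9.1 0.0
    endloop
  endfacet
  facet normal 0.0000 0.0000 -1.0000
    outer loop
      vertex 0.7 3.3 0.0
      vertex 0.3 8.0 0.0
      vertex 11.7 9.1 0.0
    endloop
  endfacet
  facet normal 0.0000 0.0000 -1.0000
    outer loop
      vertex 4.4 0.3 0.0
      vertex 0.7 3.3 0.0
      vertex 11.7 9.1 0.0
    endloop
  endfacet
  facet normal 0.0000 0.0000 -1.0000
    outer loop
      vertex 9.1 0.7 0.0
      vertex 4.4 0.3 0.0
      vertex 11.7 9.1 0.0
    endloop
  endfacet
  facet normal 0.0000 0.0000 -1.0000
    outer loop
      vertex 12.1 4.4 0.0
      vertex 9.1 0.7 0.0
      vertex 11.7 9.1 0.0
    endloop
  endfacet
  facet normal 0.0000 0.0000 1.0000
    outer loop
      vertex 11.7 9.1 17.2
      vertex 8.0 12.1 17.2
      vertex 3.3 11.7 17.2
    endloop
  endfacet
  facet normal 0.0000 0.0000 1.0000
    outer loop
      vertex 11.7 9.1 17.2
      vertex 3.3 11.7 17.2
      vertex 0.3 8.0 17.2
    endloop
  endfacet
  facet normal 0.0000 0.0000 1.0000
    outer loop
      vertex 11.7 9.1 17.2
      vertex 0.3 8.0 17.2
      vertex 0.7 3.3 17.2
    endloop
  endfacet
  facet normal 0.0000 0.0000 1.0000
    outer loop
      vertex 11.7 9.1 17.2
      vertex 0.7 3.3 17.2
      vertex 4.4 0.3 17.2
    endloop
  endfacet
  facet normal 0.0000 0.0000 1.0000
    outer loop
      vertex 11.7 9.1 17.2
      vertex 4.4 0.3 17.2
      vertex 9.1 0.7 17.2
    endloop
  endfacet
  facet normal 0.0000 0.0000 1.0000
    outer loop
      vertex 11.7 9.1 17.2
      vertex 9.1 0.7 17.2
      vertex 12.1 4.4 17.2
    endloop
  endfacet
  facet normal 0.6298 0.7768 0.0000
    outer loop
      vertex 11.7 9.1 0.0
      vertex 8.0 12.1 0.0
      vertex 8.0 12.1 17.2
    endloop
  endfacet
  facet normal 0.6298 0.7768 0.0000
    outer loop
      vertex 11.7 9.1 0.0
      vertex 8.0 12.1 17.2
      vertex 11.7 9.1 17.2
    endloop
  endfacet
  facet normal -0.0848 0.9964 0.0000
    outer loop
      vertex 8.0 12.1 0.0
      vertex 3.3 11.7 0.0
      vertex 3.3 11.7 17.2
    endloop
  endfacet
  facet normal -0.0848 0.9964 0.0000
    outer loop
      vertex 8.0 12.1 0.0
      vertex 3.3 11.7 17.2
      vertex 8.0 12.1 17.2
    endloop
  endfacet
  facet normal -0.7768 0.6298 0.0000
    outer loop
      vertex 3.3 11.7 0.0
      vertex 0.3 8.0 0.0
      vertex 0.3 8.0 17.2
    endloop
  endfacet
  facet normal -0.7768 0.6298 0.0000
    outer loop
      vertex 3.3 11.7 0.0
      vertex 0.3 8.0 17.2
      vertex 3.3 11.7 17.2
    endloop
  endfacet
  facet normal -0.9964 -0.0848 0.0000
    outer loop
      vertex 0.3 8.0 0.0
      vertex 0.7 3.3 0.0
      vertex 0.7 3.3 17.2
    endloop
  endfacet
  facet normal -0.9964 -0.0848 0.0000
    outer loop
      vertex 0.3 8.0 0.0
      vertex 0.7 3.3 17.2
      vertex 0.3 8.0 17.2
    endloop
  endfacet
  facet normal -0.6298 -0.7768 0.0000
    outer loop
      vertex 0.7 3.3 0.0
      vertex 4.4 0.3 0.0
      vertex 4.4 0.3 17.2
    endloop
  endfacet
  facet normal -0.6298 -0.7768 0.0000
    outer loop
      vertex 0.7 3.3 0.0
      vertex 4.4 0.3 17.2
      vertex 0.7 3.3 17.2
    endloop
  endfacet
  facet normal 0.0848 -0.9964 0.0000
    outer loop
      vertex 4.4 0.3 0.0
      vertex 9.1 0.7 0.0
      vertex 9.1 0.7 17.2
    endloop
  endfacet
  facet normal 0.0848 -0.9964 0.0000
    outer loop
      vertex 4.4 0.3 0.0
      vertex 9.1 0.7 17.2
      vertex 4.4 0.3 17.2
    endloop
  endfacet
  facet normal 0.7768 -0.6298 0.0000
    outer loop
      vertex 9.1 0.7 0.0
      vertex 12.1 4.4 0.0
      vertex 12.1 4.4 17.2
    endloop
  endfacet
  facet normal 0.7768 -0.6298 0.0000
    outer loop
      vertex 9.1 0.7 0.0
      vertex 12.1 4.4 17.2
      vertex 9.1 0.7 17.2
    endloop
  endfacet
  facet normal 0.9964 0.0848 0.0000
    outer loop
      vertex 12.1 4.4 0.0
      vertex 11.7 9.1 0.0
      vertex 11.7 9.1 17.2
    endloop
  endfacet
  facet normal 0.9964 0.0848 0.0000
    outer loop
      vertex 12.1 4.4 0.0
      vertex 11.7 9.1 17.2
      vertex 12.1 4.4 17.2
    endloop
  endfacet
endsolid part

The G0 Z moves step by Δz≈4.3 mm. Every layer's G1 loop is the same polygon, so the solid is a straight extrusion of it from z=0 to z≈17.2. Closing with flat bottom and top caps and triangulating gives 28 facets — a regular 8-sided prism (a cylinder approximated with 8 flat sides), circumscribed radius ≈ 6.2 mm, height ≈ 17.2 mm.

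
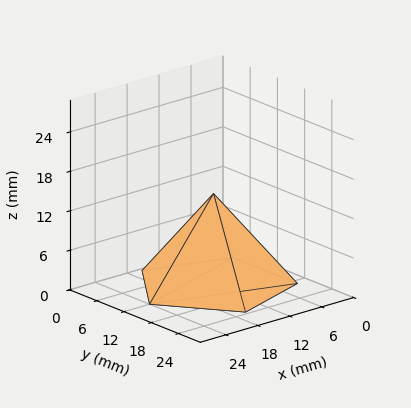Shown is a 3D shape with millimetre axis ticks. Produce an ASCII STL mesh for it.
Reading the render: the shape is a regular 5-sided pyramid, base circumscribed radius ≈ 12 mm, apex at z ≈ 14 mm (dimensions read to the nearest mm from the axis ticks). For the STL, each face is triangulated and given an outward normal.

solid part
  facet normal 0.0000 0.0000 -1.0000
    outer loop
      vertex 2.3 19.1 0.0
      vertex 15.7 23.4 0.0
      vertex 24.0 12.0 0.0
    endloop
  endfacet
  facet normal 0.0000 0.0000 -1.0000
    outer loop
      vertex 2.3 4.9 0.0
      vertex 2.3 19.1 0.0
      vertex 24.0 12.0 0.0
    endloop
  endfacet
  facet normal 0.0000 0.0000 -1.0000
    outer loop
      vertex 15.7 0.6 0.0
      vertex 2.3 4.9 0.0
      vertex 24.0 12.0 0.0
    endloop
  endfacet
  facet normal 0.6645 0.4838 0.5696
    outer loop
      vertex 24.0 12.0 0.0
      vertex 15.7 23.4 0.0
      vertex 12.0 12.0 14.0
    endloop
  endfacet
  facet normal -0.2510 0.7820 0.5705
    outer loop
      vertex 15.7 23.4 0.0
      vertex 2.3 19.1 0.0
      vertex 12.0 12.0 14.0
    endloop
  endfacet
  facet normal -0.8220 0.0000 0.5695
    outer loop
      vertex 2.3 19.1 0.0
      vertex 2.3 4.9 0.0
      vertex 12.0 12.0 14.0
    endloop
  endfacet
  facet normal -0.2510 -0.7820 0.5705
    outer loop
      vertex 2.3 4.9 0.0
      vertex 15.7 0.6 0.0
      vertex 12.0 12.0 14.0
    endloop
  endfacet
  facet normal 0.6645 -0.4838 0.5696
    outer loop
      vertex 15.7 0.6 0.0
      vertex 24.0 12.0 0.0
      vertex 12.0 12.0 14.0
    endloop
  endfacet
endsolid part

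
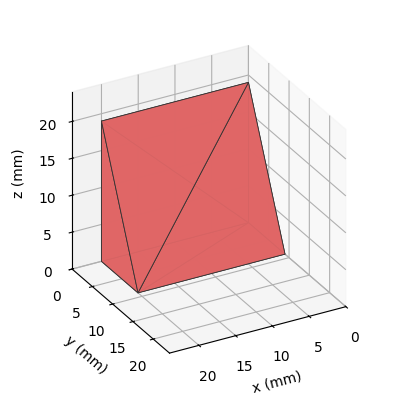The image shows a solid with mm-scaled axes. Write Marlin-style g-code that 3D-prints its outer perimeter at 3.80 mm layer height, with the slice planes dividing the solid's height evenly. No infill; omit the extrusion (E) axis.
Reading the render: the shape is a wedge (ramp): 20 × 9 mm base, rising to 19 mm along the y=0 edge and sloping linearly to z=0 at y=9 (dimensions read to the nearest mm from the axis ticks). For the g-code, the solid's height is divided into equal slices at the stated Δz and each level perimeter traced with G1 moves after a G0 lift.

; perimeter-only toolpath
G21 ; units = mm
G90 ; absolute positioning
G28 ; home
; layer 1
G0 Z3.80
G0 X0.00 Y0.00
G1 X20.00 Y0.00
G1 X20.00 Y7.20
G1 X0.00 Y7.20
G1 X0.00 Y0.00
; layer 2
G0 Z7.60
G0 X0.00 Y0.00
G1 X20.00 Y0.00
G1 X20.00 Y5.40
G1 X0.00 Y5.40
G1 X0.00 Y0.00
; layer 3
G0 Z11.40
G0 X0.00 Y0.00
G1 X20.00 Y0.00
G1 X20.00 Y3.60
G1 X0.00 Y3.60
G1 X0.00 Y0.00
; layer 4
G0 Z15.20
G0 X0.00 Y0.00
G1 X20.00 Y0.00
G1 X20.00 Y1.80
G1 X0.00 Y1.80
G1 X0.00 Y0.00
M2 ; end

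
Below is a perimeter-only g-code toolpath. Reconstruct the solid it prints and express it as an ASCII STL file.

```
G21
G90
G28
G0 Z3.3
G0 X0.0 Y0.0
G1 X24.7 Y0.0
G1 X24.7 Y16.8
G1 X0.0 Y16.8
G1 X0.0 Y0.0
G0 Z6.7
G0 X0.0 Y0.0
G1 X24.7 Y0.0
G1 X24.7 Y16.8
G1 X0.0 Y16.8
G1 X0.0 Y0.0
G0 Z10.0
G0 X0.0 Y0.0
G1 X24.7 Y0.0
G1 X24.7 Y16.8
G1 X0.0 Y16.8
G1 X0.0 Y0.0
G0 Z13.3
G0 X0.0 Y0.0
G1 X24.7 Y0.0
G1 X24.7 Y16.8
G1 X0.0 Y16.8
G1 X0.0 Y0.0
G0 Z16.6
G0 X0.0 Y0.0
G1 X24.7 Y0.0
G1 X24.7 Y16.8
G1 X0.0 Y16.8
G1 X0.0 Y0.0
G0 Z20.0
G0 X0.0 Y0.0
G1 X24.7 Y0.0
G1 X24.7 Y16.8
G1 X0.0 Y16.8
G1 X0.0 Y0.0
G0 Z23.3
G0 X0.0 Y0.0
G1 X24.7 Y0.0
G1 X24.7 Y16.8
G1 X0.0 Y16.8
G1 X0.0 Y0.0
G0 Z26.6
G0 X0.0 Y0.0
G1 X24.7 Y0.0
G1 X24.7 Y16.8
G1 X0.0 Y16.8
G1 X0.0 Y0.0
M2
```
solid part
  facet normal 0.0000 0.0000 -1.0000
    outer loop
      vertex 24.7 16.8 0.0
      vertex 24.7 0.0 0.0
      vertex 0.0 0.0 0.0
    endloop
  endfacet
  facet normal 0.0000 0.0000 -1.0000
    outer loop
      vertex 0.0 16.8 0.0
      vertex 24.7 16.8 0.0
      vertex 0.0 0.0 0.0
    endloop
  endfacet
  facet normal 0.0000 0.0000 1.0000
    outer loop
      vertex 0.0 0.0 26.6
      vertex 24.7 0.0 26.6
      vertex 24.7 16.8 26.6
    endloop
  endfacet
  facet normal 0.0000 0.0000 1.0000
    outer loop
      vertex 0.0 0.0 26.6
      vertex 24.7 16.8 26.6
      vertex 0.0 16.8 26.6
    endloop
  endfacet
  facet normal 0.0000 -1.0000 0.0000
    outer loop
      vertex 0.0 0.0 0.0
      vertex 24.7 0.0 0.0
      vertex 24.7 0.0 26.6
    endloop
  endfacet
  facet normal 0.0000 -1.0000 0.0000
    outer loop
      vertex 0.0 0.0 0.0
      vertex 24.7 0.0 26.6
      vertex 0.0 0.0 26.6
    endloop
  endfacet
  facet normal 0.0000 1.0000 0.0000
    outer loop
      vertex 24.7 16.8 26.6
      vertex 24.7 16.8 0.0
      vertex 0.0 16.8 0.0
    endloop
  endfacet
  facet normal 0.0000 1.0000 0.0000
    outer loop
      vertex 0.0 16.8 26.6
      vertex 24.7 16.8 26.6
      vertex 0.0 16.8 0.0
    endloop
  endfacet
  facet normal -1.0000 0.0000 0.0000
    outer loop
      vertex 0.0 16.8 26.6
      vertex 0.0 16.8 0.0
      vertex 0.0 0.0 0.0
    endloop
  endfacet
  facet normal -1.0000 0.0000 0.0000
    outer loop
      vertex 0.0 0.0 26.6
      vertex 0.0 16.8 26.6
      vertex 0.0 0.0 0.0
    endloop
  endfacet
  facet normal 1.0000 0.0000 0.0000
    outer loop
      vertex 24.7 0.0 0.0
      vertex 24.7 16.8 0.0
      vertex 24.7 16.8 26.6
    endloop
  endfacet
  facet normal 1.0000 0.0000 0.0000
    outer loop
      vertex 24.7 0.0 0.0
      vertex 24.7 16.8 26.6
      vertex 24.7 0.0 26.6
    endloop
  endfacet
endsolid part

The G0 Z moves step by Δz≈3.3 mm. Every layer's G1 loop is the same polygon, so the solid is a straight extrusion of it from z=0 to z≈26.6. Closing with flat bottom and top caps and triangulating gives 12 facets — a rectangular box, roughly 24.7 × 16.8 mm footprint and 26.6 mm tall.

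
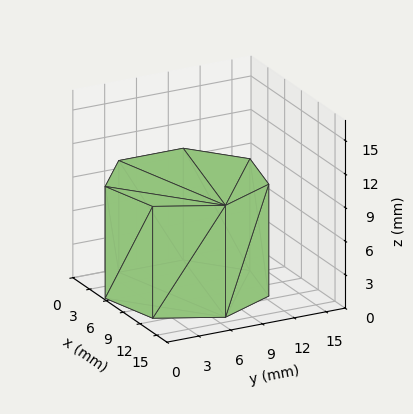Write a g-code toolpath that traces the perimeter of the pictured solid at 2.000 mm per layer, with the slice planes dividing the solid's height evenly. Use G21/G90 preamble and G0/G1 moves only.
Reading the render: the shape is a regular 7-sided prism (a cylinder approximated with 7 flat sides), circumscribed radius ≈ 7 mm, height ≈ 10 mm (dimensions read to the nearest mm from the axis ticks). For the g-code, the solid's height is divided into equal slices at the stated Δz and each level perimeter traced with G1 moves after a G0 lift.

; perimeter-only toolpath
G21 ; units = mm
G90 ; absolute positioning
G28 ; home
; layer 1
G0 Z2.000
G0 X14.000 Y7.000
G1 X11.364 Y12.473
G1 X5.442 Y13.824
G1 X0.693 Y10.037
G1 X0.693 Y3.963
G1 X5.442 Y0.176
G1 X11.364 Y1.527
G1 X14.000 Y7.000
; layer 2
G0 Z4.000
G0 X14.000 Y7.000
G1 X11.364 Y12.473
G1 X5.442 Y13.824
G1 X0.693 Y10.037
G1 X0.693 Y3.963
G1 X5.442 Y0.176
G1 X11.364 Y1.527
G1 X14.000 Y7.000
; layer 3
G0 Z6.000
G0 X14.000 Y7.000
G1 X11.364 Y12.473
G1 X5.442 Y13.824
G1 X0.693 Y10.037
G1 X0.693 Y3.963
G1 X5.442 Y0.176
G1 X11.364 Y1.527
G1 X14.000 Y7.000
; layer 4
G0 Z8.000
G0 X14.000 Y7.000
G1 X11.364 Y12.473
G1 X5.442 Y13.824
G1 X0.693 Y10.037
G1 X0.693 Y3.963
G1 X5.442 Y0.176
G1 X11.364 Y1.527
G1 X14.000 Y7.000
; layer 5
G0 Z10.000
G0 X14.000 Y7.000
G1 X11.364 Y12.473
G1 X5.442 Y13.824
G1 X0.693 Y10.037
G1 X0.693 Y3.963
G1 X5.442 Y0.176
G1 X11.364 Y1.527
G1 X14.000 Y7.000
M2 ; end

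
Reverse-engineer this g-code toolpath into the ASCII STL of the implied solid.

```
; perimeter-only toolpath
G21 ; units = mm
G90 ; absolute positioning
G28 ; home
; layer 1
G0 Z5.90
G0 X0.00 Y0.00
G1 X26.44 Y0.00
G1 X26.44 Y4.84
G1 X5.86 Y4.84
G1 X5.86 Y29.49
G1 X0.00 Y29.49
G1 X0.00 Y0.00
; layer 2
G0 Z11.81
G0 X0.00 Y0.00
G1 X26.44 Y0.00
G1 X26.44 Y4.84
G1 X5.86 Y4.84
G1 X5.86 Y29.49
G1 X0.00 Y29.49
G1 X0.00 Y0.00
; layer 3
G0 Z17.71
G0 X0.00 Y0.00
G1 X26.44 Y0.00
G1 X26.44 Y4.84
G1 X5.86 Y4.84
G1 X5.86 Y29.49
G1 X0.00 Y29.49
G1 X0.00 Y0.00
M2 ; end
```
solid part
  facet normal 0.0000 0.0000 -1.0000
    outer loop
      vertex 26.44 4.84 0.00
      vertex 26.44 0.00 0.00
      vertex 0.00 0.00 0.00
    endloop
  endfacet
  facet normal 0.0000 0.0000 -1.0000
    outer loop
      vertex 5.86 4.84 0.00
      vertex 26.44 4.84 0.00
      vertex 0.00 0.00 0.00
    endloop
  endfacet
  facet normal 0.0000 0.0000 -1.0000
    outer loop
      vertex 5.86 29.49 0.00
      vertex 5.86 4.84 0.00
      vertex 0.00 0.00 0.00
    endloop
  endfacet
  facet normal 0.0000 0.0000 -1.0000
    outer loop
      vertex 0.00 29.49 0.00
      vertex 5.86 29.49 0.00
      vertex 0.00 0.00 0.00
    endloop
  endfacet
  facet normal 0.0000 0.0000 1.0000
    outer loop
      vertex 0.00 0.00 17.71
      vertex 26.44 0.00 17.71
      vertex 26.44 4.84 17.71
    endloop
  endfacet
  facet normal 0.0000 0.0000 1.0000
    outer loop
      vertex 0.00 0.00 17.71
      vertex 26.44 4.84 17.71
      vertex 5.86 4.84 17.71
    endloop
  endfacet
  facet normal 0.0000 0.0000 1.0000
    outer loop
      vertex 0.00 0.00 17.71
      vertex 5.86 4.84 17.71
      vertex 5.86 29.49 17.71
    endloop
  endfacet
  facet normal 0.0000 0.0000 1.0000
    outer loop
      vertex 0.00 0.00 17.71
      vertex 5.86 29.49 17.71
      vertex 0.00 29.49 17.71
    endloop
  endfacet
  facet normal 0.0000 -1.0000 0.0000
    outer loop
      vertex 0.00 0.00 0.00
      vertex 26.44 0.00 0.00
      vertex 26.44 0.00 17.71
    endloop
  endfacet
  facet normal 0.0000 -1.0000 0.0000
    outer loop
      vertex 0.00 0.00 0.00
      vertex 26.44 0.00 17.71
      vertex 0.00 0.00 17.71
    endloop
  endfacet
  facet normal 1.0000 0.0000 0.0000
    outer loop
      vertex 26.44 0.00 0.00
      vertex 26.44 4.84 0.00
      vertex 26.44 4.84 17.71
    endloop
  endfacet
  facet normal 1.0000 0.0000 0.0000
    outer loop
      vertex 26.44 0.00 0.00
      vertex 26.44 4.84 17.71
      vertex 26.44 0.00 17.71
    endloop
  endfacet
  facet normal 0.0000 1.0000 0.0000
    outer loop
      vertex 26.44 4.84 0.00
      vertex 5.86 4.84 0.00
      vertex 5.86 4.84 17.71
    endloop
  endfacet
  facet normal 0.0000 1.0000 0.0000
    outer loop
      vertex 26.44 4.84 0.00
      vertex 5.86 4.84 17.71
      vertex 26.44 4.84 17.71
    endloop
  endfacet
  facet normal 1.0000 0.0000 0.0000
    outer loop
      vertex 5.86 4.84 0.00
      vertex 5.86 29.49 0.00
      vertex 5.86 29.49 17.71
    endloop
  endfacet
  facet normal 1.0000 0.0000 0.0000
    outer loop
      vertex 5.86 4.84 0.00
      vertex 5.86 29.49 17.71
      vertex 5.86 4.84 17.71
    endloop
  endfacet
  facet normal 0.0000 1.0000 0.0000
    outer loop
      vertex 5.86 29.49 0.00
      vertex 0.00 29.49 0.00
      vertex 0.00 29.49 17.71
    endloop
  endfacet
  facet normal 0.0000 1.0000 0.0000
    outer loop
      vertex 5.86 29.49 0.00
      vertex 0.00 29.49 17.71
      vertex 5.86 29.49 17.71
    endloop
  endfacet
  facet normal -1.0000 0.0000 0.0000
    outer loop
      vertex 0.00 29.49 0.00
      vertex 0.00 0.00 0.00
      vertex 0.00 0.00 17.71
    endloop
  endfacet
  facet normal -1.0000 0.0000 0.0000
    outer loop
      vertex 0.00 29.49 0.00
      vertex 0.00 0.00 17.71
      vertex 0.00 29.49 17.71
    endloop
  endfacet
endsolid part

The G0 Z moves step by Δz≈5.90 mm. Every layer's G1 loop is the same polygon, so the solid is a straight extrusion of it from z=0 to z≈17.7. Closing with flat bottom and top caps and triangulating gives 20 facets — an L-shaped prism: outer 26.4 × 29.5 mm, arm thicknesses ≈ 4.84 mm (horizontal) and 5.86 mm (vertical), extruded 17.7 mm in z.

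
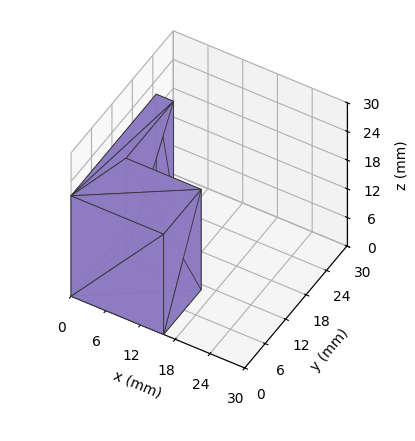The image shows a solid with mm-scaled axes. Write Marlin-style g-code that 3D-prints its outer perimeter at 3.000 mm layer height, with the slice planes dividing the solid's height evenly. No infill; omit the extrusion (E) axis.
Reading the render: the shape is an L-shaped prism: outer 16 × 25 mm, arm thicknesses ≈ 11 mm (horizontal) and 3 mm (vertical), extruded 21 mm in z (dimensions read to the nearest mm from the axis ticks). For the g-code, the solid's height is divided into equal slices at the stated Δz and each level perimeter traced with G1 moves after a G0 lift.

; perimeter-only toolpath
G21 ; units = mm
G90 ; absolute positioning
G28 ; home
; layer 1
G0 Z3.000
G0 X0.000 Y0.000
G1 X16.000 Y0.000
G1 X16.000 Y11.000
G1 X3.000 Y11.000
G1 X3.000 Y25.000
G1 X0.000 Y25.000
G1 X0.000 Y0.000
; layer 2
G0 Z6.000
G0 X0.000 Y0.000
G1 X16.000 Y0.000
G1 X16.000 Y11.000
G1 X3.000 Y11.000
G1 X3.000 Y25.000
G1 X0.000 Y25.000
G1 X0.000 Y0.000
; layer 3
G0 Z9.000
G0 X0.000 Y0.000
G1 X16.000 Y0.000
G1 X16.000 Y11.000
G1 X3.000 Y11.000
G1 X3.000 Y25.000
G1 X0.000 Y25.000
G1 X0.000 Y0.000
; layer 4
G0 Z12.000
G0 X0.000 Y0.000
G1 X16.000 Y0.000
G1 X16.000 Y11.000
G1 X3.000 Y11.000
G1 X3.000 Y25.000
G1 X0.000 Y25.000
G1 X0.000 Y0.000
; layer 5
G0 Z15.000
G0 X0.000 Y0.000
G1 X16.000 Y0.000
G1 X16.000 Y11.000
G1 X3.000 Y11.000
G1 X3.000 Y25.000
G1 X0.000 Y25.000
G1 X0.000 Y0.000
; layer 6
G0 Z18.000
G0 X0.000 Y0.000
G1 X16.000 Y0.000
G1 X16.000 Y11.000
G1 X3.000 Y11.000
G1 X3.000 Y25.000
G1 X0.000 Y25.000
G1 X0.000 Y0.000
; layer 7
G0 Z21.000
G0 X0.000 Y0.000
G1 X16.000 Y0.000
G1 X16.000 Y11.000
G1 X3.000 Y11.000
G1 X3.000 Y25.000
G1 X0.000 Y25.000
G1 X0.000 Y0.000
M2 ; end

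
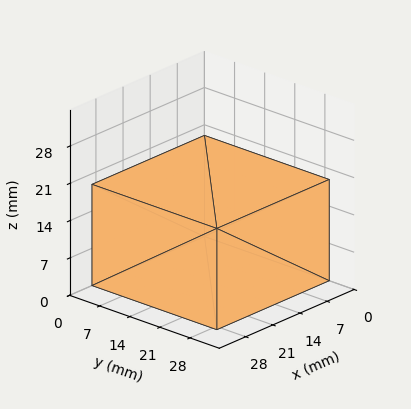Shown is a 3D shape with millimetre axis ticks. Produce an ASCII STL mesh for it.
Reading the render: the shape is a rectangular box, roughly 29 × 29 mm footprint and 19 mm tall (dimensions read to the nearest mm from the axis ticks). For the STL, each face is triangulated and given an outward normal.

solid part
  facet normal 0.0000 0.0000 -1.0000
    outer loop
      vertex 29.000 29.000 0.000
      vertex 29.000 0.000 0.000
      vertex 0.000 0.000 0.000
    endloop
  endfacet
  facet normal 0.0000 0.0000 -1.0000
    outer loop
      vertex 0.000 29.000 0.000
      vertex 29.000 29.000 0.000
      vertex 0.000 0.000 0.000
    endloop
  endfacet
  facet normal 0.0000 0.0000 1.0000
    outer loop
      vertex 0.000 0.000 19.000
      vertex 29.000 0.000 19.000
      vertex 29.000 29.000 19.000
    endloop
  endfacet
  facet normal 0.0000 0.0000 1.0000
    outer loop
      vertex 0.000 0.000 19.000
      vertex 29.000 29.000 19.000
      vertex 0.000 29.000 19.000
    endloop
  endfacet
  facet normal 0.0000 -1.0000 0.0000
    outer loop
      vertex 0.000 0.000 0.000
      vertex 29.000 0.000 0.000
      vertex 29.000 0.000 19.000
    endloop
  endfacet
  facet normal 0.0000 -1.0000 0.0000
    outer loop
      vertex 0.000 0.000 0.000
      vertex 29.000 0.000 19.000
      vertex 0.000 0.000 19.000
    endloop
  endfacet
  facet normal 0.0000 1.0000 0.0000
    outer loop
      vertex 29.000 29.000 19.000
      vertex 29.000 29.000 0.000
      vertex 0.000 29.000 0.000
    endloop
  endfacet
  facet normal 0.0000 1.0000 0.0000
    outer loop
      vertex 0.000 29.000 19.000
      vertex 29.000 29.000 19.000
      vertex 0.000 29.000 0.000
    endloop
  endfacet
  facet normal -1.0000 0.0000 0.0000
    outer loop
      vertex 0.000 29.000 19.000
      vertex 0.000 29.000 0.000
      vertex 0.000 0.000 0.000
    endloop
  endfacet
  facet normal -1.0000 0.0000 0.0000
    outer loop
      vertex 0.000 0.000 19.000
      vertex 0.000 29.000 19.000
      vertex 0.000 0.000 0.000
    endloop
  endfacet
  facet normal 1.0000 0.0000 0.0000
    outer loop
      vertex 29.000 0.000 0.000
      vertex 29.000 29.000 0.000
      vertex 29.000 29.000 19.000
    endloop
  endfacet
  facet normal 1.0000 0.0000 0.0000
    outer loop
      vertex 29.000 0.000 0.000
      vertex 29.000 29.000 19.000
      vertex 29.000 0.000 19.000
    endloop
  endfacet
endsolid part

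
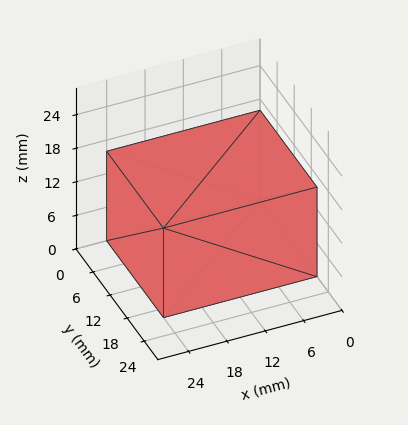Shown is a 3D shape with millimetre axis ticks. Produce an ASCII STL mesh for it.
Reading the render: the shape is a rectangular box, roughly 24 × 20 mm footprint and 16 mm tall (dimensions read to the nearest mm from the axis ticks). For the STL, each face is triangulated and given an outward normal.

solid part
  facet normal 0.0000 0.0000 -1.0000
    outer loop
      vertex 24.00 20.00 0.00
      vertex 24.00 0.00 0.00
      vertex 0.00 0.00 0.00
    endloop
  endfacet
  facet normal 0.0000 0.0000 -1.0000
    outer loop
      vertex 0.00 20.00 0.00
      vertex 24.00 20.00 0.00
      vertex 0.00 0.00 0.00
    endloop
  endfacet
  facet normal 0.0000 0.0000 1.0000
    outer loop
      vertex 0.00 0.00 16.00
      vertex 24.00 0.00 16.00
      vertex 24.00 20.00 16.00
    endloop
  endfacet
  facet normal 0.0000 0.0000 1.0000
    outer loop
      vertex 0.00 0.00 16.00
      vertex 24.00 20.00 16.00
      vertex 0.00 20.00 16.00
    endloop
  endfacet
  facet normal 0.0000 -1.0000 0.0000
    outer loop
      vertex 0.00 0.00 0.00
      vertex 24.00 0.00 0.00
      vertex 24.00 0.00 16.00
    endloop
  endfacet
  facet normal 0.0000 -1.0000 0.0000
    outer loop
      vertex 0.00 0.00 0.00
      vertex 24.00 0.00 16.00
      vertex 0.00 0.00 16.00
    endloop
  endfacet
  facet normal 0.0000 1.0000 0.0000
    outer loop
      vertex 24.00 20.00 16.00
      vertex 24.00 20.00 0.00
      vertex 0.00 20.00 0.00
    endloop
  endfacet
  facet normal 0.0000 1.0000 0.0000
    outer loop
      vertex 0.00 20.00 16.00
      vertex 24.00 20.00 16.00
      vertex 0.00 20.00 0.00
    endloop
  endfacet
  facet normal -1.0000 0.0000 0.0000
    outer loop
      vertex 0.00 20.00 16.00
      vertex 0.00 20.00 0.00
      vertex 0.00 0.00 0.00
    endloop
  endfacet
  facet normal -1.0000 0.0000 0.0000
    outer loop
      vertex 0.00 0.00 16.00
      vertex 0.00 20.00 16.00
      vertex 0.00 0.00 0.00
    endloop
  endfacet
  facet normal 1.0000 0.0000 0.0000
    outer loop
      vertex 24.00 0.00 0.00
      vertex 24.00 20.00 0.00
      vertex 24.00 20.00 16.00
    endloop
  endfacet
  facet normal 1.0000 0.0000 0.0000
    outer loop
      vertex 24.00 0.00 0.00
      vertex 24.00 20.00 16.00
      vertex 24.00 0.00 16.00
    endloop
  endfacet
endsolid part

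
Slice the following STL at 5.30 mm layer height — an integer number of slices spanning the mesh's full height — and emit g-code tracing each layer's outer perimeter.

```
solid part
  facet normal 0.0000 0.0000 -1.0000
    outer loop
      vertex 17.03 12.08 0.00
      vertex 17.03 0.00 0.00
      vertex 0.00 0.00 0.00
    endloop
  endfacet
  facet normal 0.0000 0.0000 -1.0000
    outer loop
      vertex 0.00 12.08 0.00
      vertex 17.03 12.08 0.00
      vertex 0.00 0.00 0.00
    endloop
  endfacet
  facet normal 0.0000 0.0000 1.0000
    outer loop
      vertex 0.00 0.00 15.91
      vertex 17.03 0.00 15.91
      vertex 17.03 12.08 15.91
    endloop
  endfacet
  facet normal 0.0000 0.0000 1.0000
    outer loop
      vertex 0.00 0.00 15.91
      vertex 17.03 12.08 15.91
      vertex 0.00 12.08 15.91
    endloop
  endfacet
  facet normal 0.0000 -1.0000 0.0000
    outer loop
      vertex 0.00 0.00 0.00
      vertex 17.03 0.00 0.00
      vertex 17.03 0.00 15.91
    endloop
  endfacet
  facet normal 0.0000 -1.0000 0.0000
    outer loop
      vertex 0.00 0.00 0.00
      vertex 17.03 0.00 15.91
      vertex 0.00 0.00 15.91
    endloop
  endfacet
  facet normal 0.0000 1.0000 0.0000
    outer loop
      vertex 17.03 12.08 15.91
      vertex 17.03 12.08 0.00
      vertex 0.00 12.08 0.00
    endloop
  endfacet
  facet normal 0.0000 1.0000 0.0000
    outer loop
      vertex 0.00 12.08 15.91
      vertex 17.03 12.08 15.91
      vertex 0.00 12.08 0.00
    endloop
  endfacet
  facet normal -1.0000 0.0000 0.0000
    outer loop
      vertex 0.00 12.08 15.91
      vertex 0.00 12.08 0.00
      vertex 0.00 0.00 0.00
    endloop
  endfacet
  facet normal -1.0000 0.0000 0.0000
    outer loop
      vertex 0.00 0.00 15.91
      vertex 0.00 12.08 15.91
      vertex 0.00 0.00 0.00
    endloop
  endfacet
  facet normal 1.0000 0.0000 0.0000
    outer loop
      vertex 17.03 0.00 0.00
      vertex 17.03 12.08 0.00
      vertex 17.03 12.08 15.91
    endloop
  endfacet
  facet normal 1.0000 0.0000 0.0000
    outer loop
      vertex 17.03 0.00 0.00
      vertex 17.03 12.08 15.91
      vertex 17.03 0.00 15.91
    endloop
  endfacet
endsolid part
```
; perimeter-only toolpath
G21 ; units = mm
G90 ; absolute positioning
G28 ; home
; layer 1
G0 Z5.30
G0 X0.00 Y0.00
G1 X17.03 Y0.00
G1 X17.03 Y12.08
G1 X0.00 Y12.08
G1 X0.00 Y0.00
; layer 2
G0 Z10.61
G0 X0.00 Y0.00
G1 X17.03 Y0.00
G1 X17.03 Y12.08
G1 X0.00 Y12.08
G1 X0.00 Y0.00
; layer 3
G0 Z15.91
G0 X0.00 Y0.00
G1 X17.03 Y0.00
G1 X17.03 Y12.08
G1 X0.00 Y12.08
G1 X0.00 Y0.00
M2 ; end

The solid is a rectangular box, roughly 17 × 12.1 mm footprint and 15.9 mm tall. Slicing at Δz = 5.30 mm — 3 equal slices spanning the solid's height, so layer i sits at z = i·h/3 — gives 3 non-empty perimeters. Each is a 4-segment closed polygon; G0 lifts to the layer z and rapids to the start vertex, then G1 traces the edges.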